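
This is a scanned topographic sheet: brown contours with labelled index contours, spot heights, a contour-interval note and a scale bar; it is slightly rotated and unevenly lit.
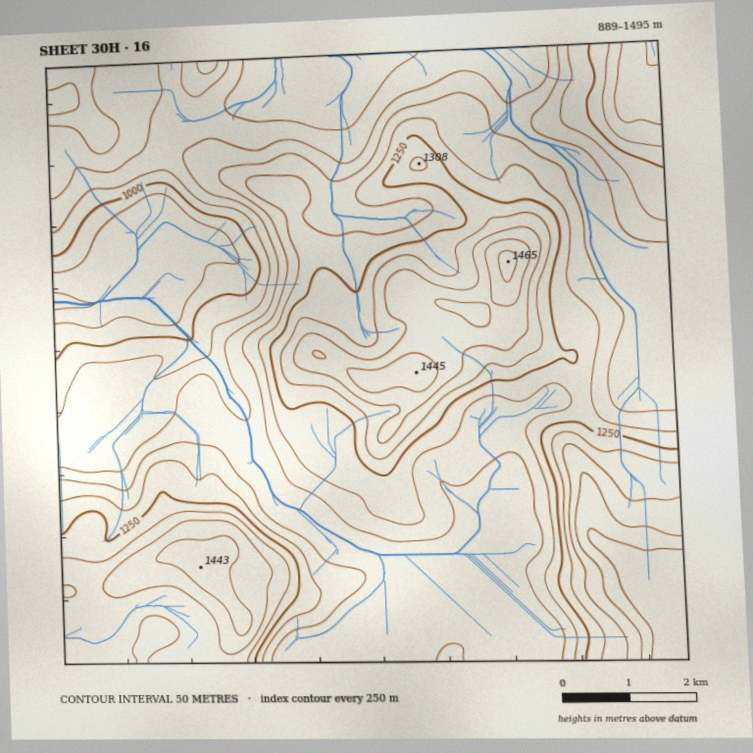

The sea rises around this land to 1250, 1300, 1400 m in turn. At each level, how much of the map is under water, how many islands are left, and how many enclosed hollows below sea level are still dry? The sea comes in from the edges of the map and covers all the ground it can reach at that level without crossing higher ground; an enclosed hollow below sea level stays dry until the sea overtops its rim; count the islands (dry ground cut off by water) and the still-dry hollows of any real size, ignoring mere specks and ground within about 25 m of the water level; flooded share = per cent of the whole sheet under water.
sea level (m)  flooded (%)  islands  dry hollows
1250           69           1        0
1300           77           1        0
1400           95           3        0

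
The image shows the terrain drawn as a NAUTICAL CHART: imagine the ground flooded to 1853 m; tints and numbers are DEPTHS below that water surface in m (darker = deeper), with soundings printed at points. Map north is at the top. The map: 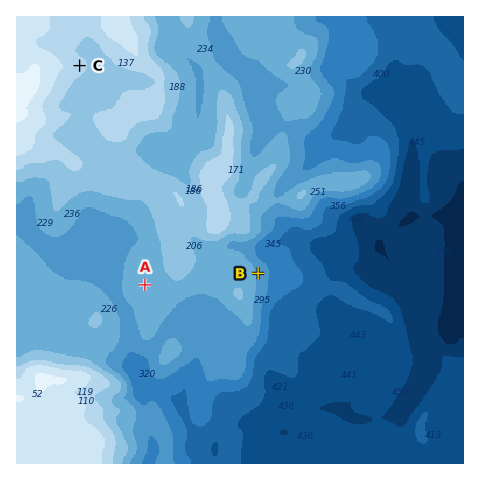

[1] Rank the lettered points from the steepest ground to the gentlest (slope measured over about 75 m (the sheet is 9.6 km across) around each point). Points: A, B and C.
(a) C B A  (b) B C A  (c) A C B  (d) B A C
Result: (b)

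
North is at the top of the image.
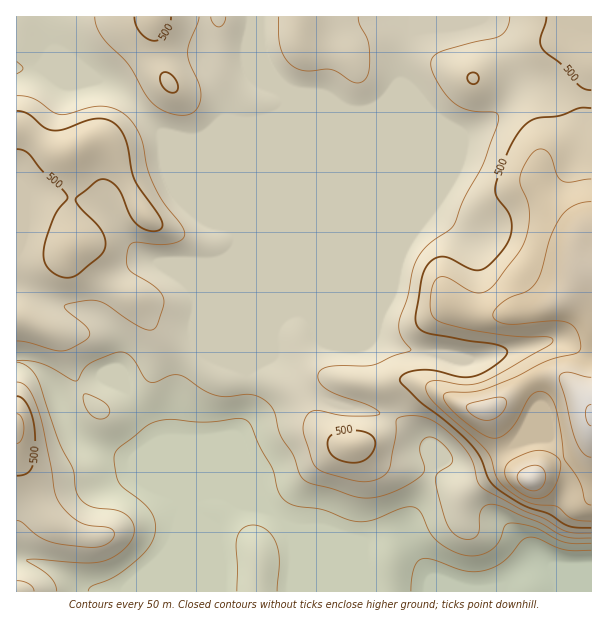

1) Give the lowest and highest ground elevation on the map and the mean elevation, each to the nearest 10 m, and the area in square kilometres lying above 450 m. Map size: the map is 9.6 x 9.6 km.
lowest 260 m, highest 700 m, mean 440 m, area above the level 35.9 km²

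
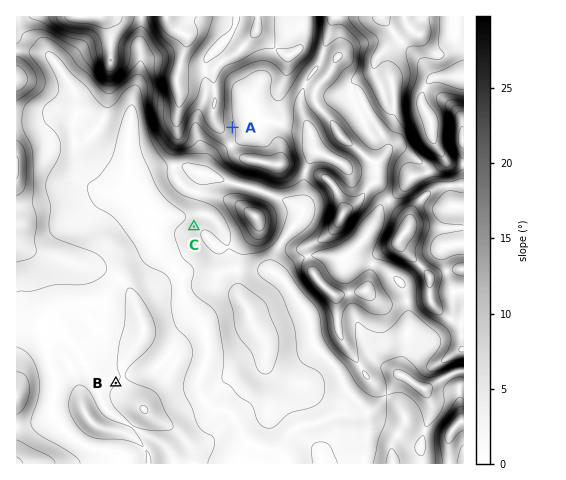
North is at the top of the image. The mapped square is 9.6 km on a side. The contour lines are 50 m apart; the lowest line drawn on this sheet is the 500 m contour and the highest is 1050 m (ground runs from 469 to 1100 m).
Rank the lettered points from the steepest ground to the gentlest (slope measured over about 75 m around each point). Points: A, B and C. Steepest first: A C B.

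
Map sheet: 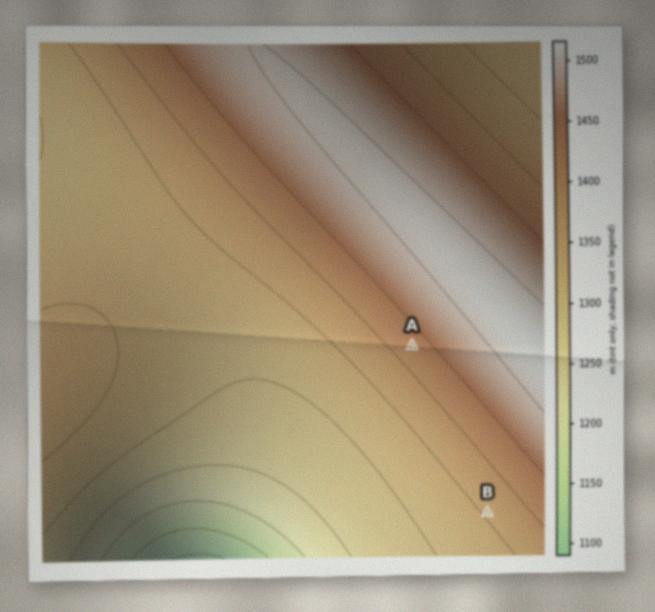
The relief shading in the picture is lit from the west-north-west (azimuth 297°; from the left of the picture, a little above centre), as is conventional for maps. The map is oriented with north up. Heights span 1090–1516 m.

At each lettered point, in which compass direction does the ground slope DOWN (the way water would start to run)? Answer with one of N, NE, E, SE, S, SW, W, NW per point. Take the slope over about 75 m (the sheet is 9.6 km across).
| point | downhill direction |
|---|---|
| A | SW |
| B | SW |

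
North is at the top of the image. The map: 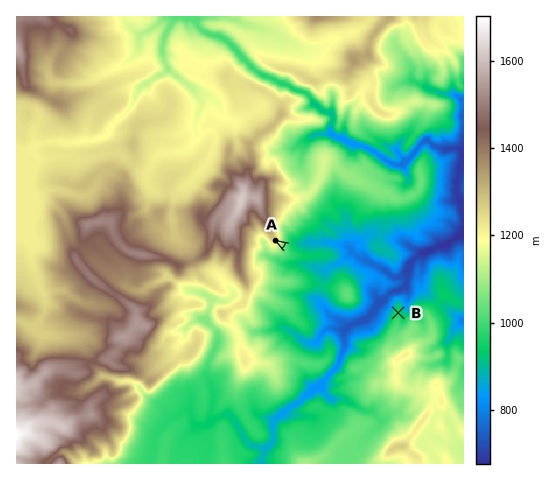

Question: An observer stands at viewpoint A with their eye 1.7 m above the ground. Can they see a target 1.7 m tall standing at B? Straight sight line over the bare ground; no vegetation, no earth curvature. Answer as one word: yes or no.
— yes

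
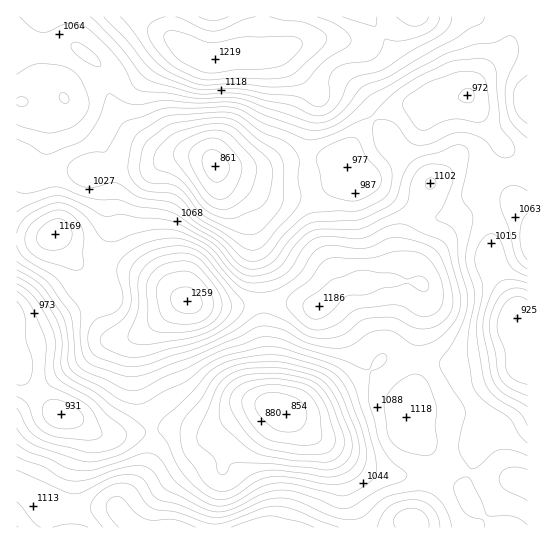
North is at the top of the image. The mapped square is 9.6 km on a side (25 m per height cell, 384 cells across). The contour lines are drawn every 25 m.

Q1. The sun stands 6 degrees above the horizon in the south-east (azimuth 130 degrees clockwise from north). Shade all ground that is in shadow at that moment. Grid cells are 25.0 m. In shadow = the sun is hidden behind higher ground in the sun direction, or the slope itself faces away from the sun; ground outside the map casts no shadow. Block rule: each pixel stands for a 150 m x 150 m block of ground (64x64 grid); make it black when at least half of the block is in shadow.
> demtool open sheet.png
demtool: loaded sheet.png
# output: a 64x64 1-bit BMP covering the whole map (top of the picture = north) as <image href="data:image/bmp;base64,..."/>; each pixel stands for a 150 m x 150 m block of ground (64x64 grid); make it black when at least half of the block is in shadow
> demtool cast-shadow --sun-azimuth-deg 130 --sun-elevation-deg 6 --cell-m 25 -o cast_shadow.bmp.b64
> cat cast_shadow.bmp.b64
<image width="64" height="64" href="data:image/bmp;base64,Qk0+AgAAAAAAAD4AAAAoAAAAQAAAAEAAAAABAAEAAAAAAAACAAATCwAAEwsAAAIAAAAAAAAA////AAAAAAAAACD8AAAAAAAAAP4ABgAAAAAB/wAPgAAAAAP/gD/AAADwA//Af8AAAPgD/8H/AAAB/AP/8/gAAAP+Af//8AAAA/4A///wAAAD/wAH//gAAAf+AAG/+AAAB/wAAD/4AAAPgAAAf/AAAAAAAAB/4AAAAAAAAAfAAAAAAAAAA4AAAAAAAAAAAAAAAAAAAAAAAAAAAAAAAAAAAAAAAAAAAAAAHAAAAAAAAAAfAAAAAAAAAB+AAAAAAAAAP4AAAAAAAAA/wAAAAAAAAD+MAAAAAAAAPw8AAAAAAAA4HwAAAAAAAAAfAAAAAAAAAA+AAGAAAAAAD8AH8AAAAAAHwAf4AAAAAAfgD/gAAAAAD/gP+AAAAAAP+A/8AAAAAA/4D/wIAAPAD/Af/xwAA/AHwB//PgAD+AAAP/9+AAH4AAA/+P8AAPwAAH/g/wAA+AAAf8D/gADwAAD/AH+AAAAAAPwAH8AAAAAA8AAH4AAAAABgAADwAAAAAAAAAHAAAAAAAAAAGAAAAAAAAAAMAAAAAAAAAAAAAAAAAAAAAAAAAAAAAAAAAAAAAAAAAAAcAAAAAAAAABwAAAAAAAAAHgAAAAAAAAA+AAAAAAAAABwAAAAAAAAAAAAAAAAAAAAAAAAAAAAAAAAAAAAAAAAAAAAAAAAAAAAAAAAAYAAAAAAAAABwAAAAAA=="/>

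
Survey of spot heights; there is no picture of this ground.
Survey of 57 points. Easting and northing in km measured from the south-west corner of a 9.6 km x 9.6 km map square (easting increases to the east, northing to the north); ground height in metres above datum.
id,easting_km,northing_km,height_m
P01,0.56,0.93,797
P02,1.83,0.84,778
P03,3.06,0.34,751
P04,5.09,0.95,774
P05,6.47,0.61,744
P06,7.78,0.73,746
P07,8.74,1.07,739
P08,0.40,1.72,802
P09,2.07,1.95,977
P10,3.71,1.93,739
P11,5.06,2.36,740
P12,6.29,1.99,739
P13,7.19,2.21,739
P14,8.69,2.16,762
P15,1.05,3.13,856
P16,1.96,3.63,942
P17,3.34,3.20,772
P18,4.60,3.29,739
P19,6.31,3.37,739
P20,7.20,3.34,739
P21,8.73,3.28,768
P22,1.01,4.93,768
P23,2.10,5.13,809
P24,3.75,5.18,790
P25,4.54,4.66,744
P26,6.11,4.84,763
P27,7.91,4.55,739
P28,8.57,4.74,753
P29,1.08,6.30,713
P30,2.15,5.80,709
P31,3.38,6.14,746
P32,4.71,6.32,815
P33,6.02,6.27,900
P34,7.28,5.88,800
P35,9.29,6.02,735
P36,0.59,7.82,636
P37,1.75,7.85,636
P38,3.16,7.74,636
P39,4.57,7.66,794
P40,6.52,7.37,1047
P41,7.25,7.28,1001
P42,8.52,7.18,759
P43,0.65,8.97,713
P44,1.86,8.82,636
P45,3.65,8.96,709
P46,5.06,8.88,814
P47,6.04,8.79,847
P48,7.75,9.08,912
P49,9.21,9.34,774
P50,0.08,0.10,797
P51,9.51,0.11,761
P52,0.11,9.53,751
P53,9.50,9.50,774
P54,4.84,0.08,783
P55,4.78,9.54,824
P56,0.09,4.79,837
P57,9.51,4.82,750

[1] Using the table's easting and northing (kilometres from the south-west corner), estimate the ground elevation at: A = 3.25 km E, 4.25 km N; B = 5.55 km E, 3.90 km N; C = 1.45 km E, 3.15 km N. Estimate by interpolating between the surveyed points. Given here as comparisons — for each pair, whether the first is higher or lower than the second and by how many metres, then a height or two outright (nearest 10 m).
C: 200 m higher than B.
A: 140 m lower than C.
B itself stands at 740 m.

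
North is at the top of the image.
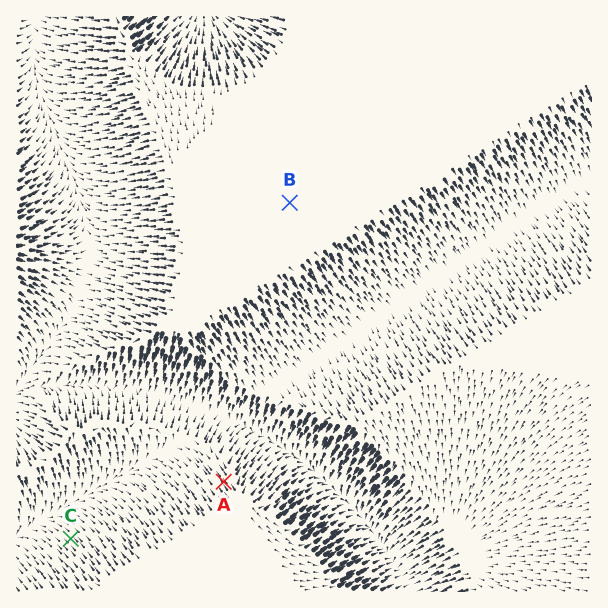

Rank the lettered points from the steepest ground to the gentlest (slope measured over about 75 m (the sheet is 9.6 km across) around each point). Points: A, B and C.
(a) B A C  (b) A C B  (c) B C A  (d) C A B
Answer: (b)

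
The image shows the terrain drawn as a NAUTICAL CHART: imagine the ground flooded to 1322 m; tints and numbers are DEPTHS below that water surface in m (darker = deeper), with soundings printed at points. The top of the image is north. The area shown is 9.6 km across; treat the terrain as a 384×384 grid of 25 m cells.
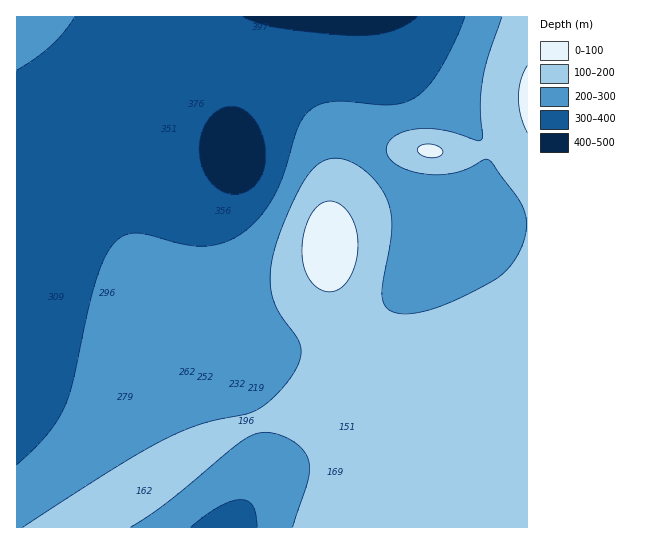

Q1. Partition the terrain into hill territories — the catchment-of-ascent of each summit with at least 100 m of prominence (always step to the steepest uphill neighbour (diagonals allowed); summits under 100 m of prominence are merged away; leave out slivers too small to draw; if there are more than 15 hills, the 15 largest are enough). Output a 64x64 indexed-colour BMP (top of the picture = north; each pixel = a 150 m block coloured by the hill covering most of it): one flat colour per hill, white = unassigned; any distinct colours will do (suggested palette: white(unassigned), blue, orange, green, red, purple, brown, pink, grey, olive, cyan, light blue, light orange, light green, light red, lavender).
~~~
<image width="64" height="64" href="data:image/bmp;base64,Qk12CAAAAAAAAHYAAAAoAAAAQAAAAEAAAAABAAQAAAAAAAAIAAATCwAAEwsAABAAAAAAAAAA////ALR3HwAOf/8ALKAsACgn1gC9Z5QAS1aMAMJ34wB/f38AIr28AM++FwDox64AeLv/AIrfmACWmP8A1bDFABEREREREREREREREREREREREREREREREREREREREREREREREREREREREREREREREREREREREREREREREREREREREREREREREREREREREREREREREREREREREREREREREREREREREREREREREREREREREREREREREREREREREREREREREREREREREREREREREREREREREREREREREREREREREREREREREREREREREREREREREREREREREREREREREREREREREREREREREREREREREREREREREREREREREREREREREREREREREREREREREREREREREREREREREREREREREREREREREREREREREREREREREREREREREREREREREREREREREREREREREREREREREREREREREREREREREREREREREREREREREREREREREREREREREREREREREREREREREREREREREREREREREREREREREREREREREREREREREREREREREREREREREREREREREREREREREREREREREREREREREREREREREREREREREREREREREREREREREREREREREREREREREREREREREREREREREREREREREREREREREREREREREREREREREREREREREREREREREREREREREREREREREREREREREREREREREREREREREREREREREREREREREREREREREREREREREREREREREREREREREREREREREREREREREREREREREREREREREREREREREREREREREREREREREREREREREREREREREREREREREREREREREREREREREREREREREREREREREREREREREREREREREREREREREREREREREREREREREREREREREREREREREREREREREREREREREREREREREREREREREREREREREREREREREREREREREREREREREREREREREREREREREREREREREREREREREREREREREREREREREREREREREREREREREREREREREREREREREREREREREREREREREREREREREREREREREREREREREREREREREREREREREREREREREREREREREREREREREREREREREREREREREREREREREREREREREREREREREREREREREREREREREREREREREREREREREREREREREREREREREREREREREREREREREREREREREREREREREREREREREREREREREREREREREREREREREREREREREREREREREREREREREREREREREREREREREREREREREREREREREREREREREREREREREREREREREREREREREREREREREREREREREREREREREREREREREREREREREREREREREREREREREREREREREREREREREREREREREREREREREREREREREREREREREREREREREREREREREREREREREREREREREREREREREREREREREREREREREREREREREREREREREREREREiEREREREREREREREREREREREREREREREREREREREREyIiERERERERERERERERERERERERERERERERERERERETIiIiIhERERERERERERERERERERERERERERERERERETMiIiIiERERERERERERERERERERERERERERERERERERMyIiIiIRERERERERERERERERERERERERERERERERERMzMiIiIhERERERERERERERERERERERERERERERERETMzMyIiIiERERERERERERERERERERERERERERERERMzMzMzMiIiIRERERERERERERERERERERERERERERERMzMzMzMyIiIhERERERERERERERERERERERERERERETMzMzMzMzMiIiERERERERERERERERERERERERERERERMzMzMzMzMyIiIRERERERERERERERERERERERERERERMzMzMzMzMyIiIhEREREREREREREREREREREREREREREzMzMzMzMzIiIiERERERERERERERERERERERERERERETMzMzMzMzIiIiIRERERERERERERERERERERERERERERMzMzMzMzIiIiIhEREREREREREREREREREREREREREREzMzMzMyIiIiIiERERERERERERERERERERERERERERETMzMzMyIiIiIiIREREREREREREREREREREREREREREREzMzMiIiIiIiIhERERERERERERERERERERERERERERETMzMiIiIiIiIiERERERERERERERERERERERERERERERMzMyIiIiIiIiIREREREREREREREREREREREREREREREzMyIiIiIiIiIhEREREREREREREREREREREREREREREzMzIiIiIiIiIiERERERERERERERERERERERERERERETMzIiIiIiIiIiIRERERERERERERERERERERERERERERMzMiIiIiIiIiIhEREREREREREREREREREREREREREREzMiIiIiIiIiIiERERERERERERERERERERERERERERETMyIiIiIiIiIiIRERERERERERERERERERERERERERERMzIiIiIiIiIiIhEREREREREREREREREREREREREREREzIiIiIiIiIiIi"/>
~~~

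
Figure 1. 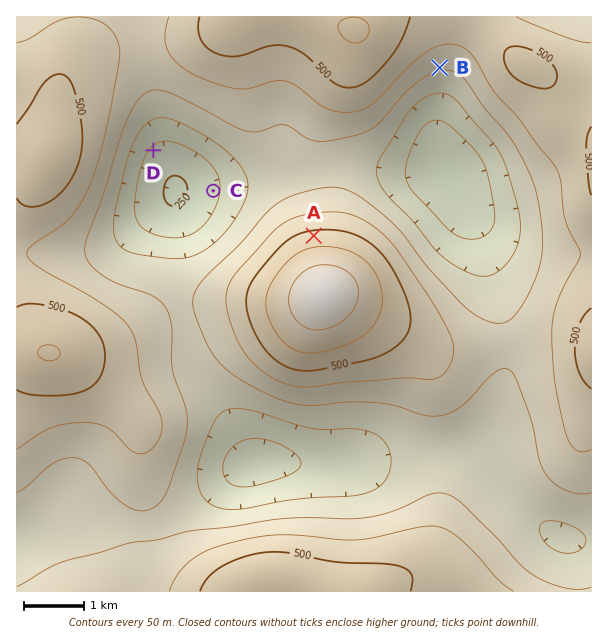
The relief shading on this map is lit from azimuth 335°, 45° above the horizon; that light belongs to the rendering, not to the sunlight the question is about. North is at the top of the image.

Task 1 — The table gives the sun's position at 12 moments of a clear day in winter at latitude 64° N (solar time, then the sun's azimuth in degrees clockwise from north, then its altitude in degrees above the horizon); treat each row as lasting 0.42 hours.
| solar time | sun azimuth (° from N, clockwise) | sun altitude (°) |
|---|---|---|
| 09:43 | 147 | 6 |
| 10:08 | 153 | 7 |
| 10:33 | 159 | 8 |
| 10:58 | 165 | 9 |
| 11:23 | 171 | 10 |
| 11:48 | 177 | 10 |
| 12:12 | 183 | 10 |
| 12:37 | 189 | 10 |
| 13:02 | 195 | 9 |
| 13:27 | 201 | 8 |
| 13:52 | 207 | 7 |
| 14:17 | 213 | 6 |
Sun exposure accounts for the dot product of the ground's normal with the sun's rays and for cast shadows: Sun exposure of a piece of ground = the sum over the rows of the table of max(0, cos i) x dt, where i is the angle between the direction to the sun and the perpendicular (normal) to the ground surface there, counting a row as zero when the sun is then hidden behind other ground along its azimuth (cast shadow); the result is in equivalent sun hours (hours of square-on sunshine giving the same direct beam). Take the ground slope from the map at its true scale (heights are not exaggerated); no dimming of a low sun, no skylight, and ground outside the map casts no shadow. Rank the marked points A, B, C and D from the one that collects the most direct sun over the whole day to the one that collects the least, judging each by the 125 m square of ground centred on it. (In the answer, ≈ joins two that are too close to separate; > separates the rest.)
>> B ≈ D > C > A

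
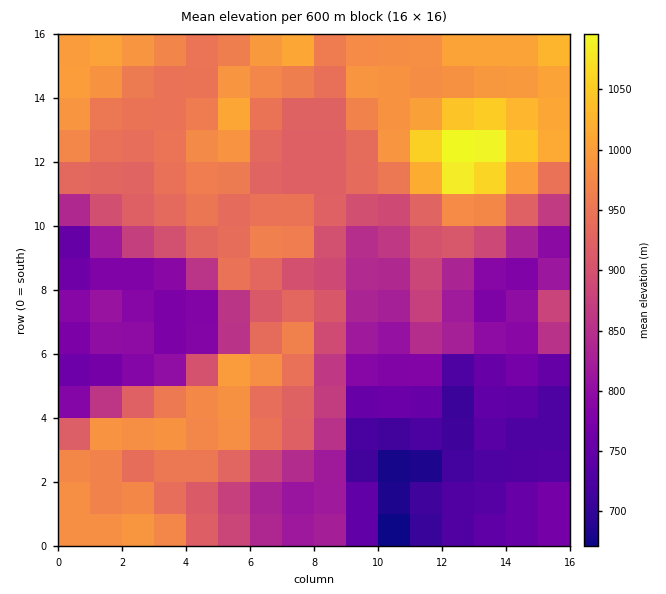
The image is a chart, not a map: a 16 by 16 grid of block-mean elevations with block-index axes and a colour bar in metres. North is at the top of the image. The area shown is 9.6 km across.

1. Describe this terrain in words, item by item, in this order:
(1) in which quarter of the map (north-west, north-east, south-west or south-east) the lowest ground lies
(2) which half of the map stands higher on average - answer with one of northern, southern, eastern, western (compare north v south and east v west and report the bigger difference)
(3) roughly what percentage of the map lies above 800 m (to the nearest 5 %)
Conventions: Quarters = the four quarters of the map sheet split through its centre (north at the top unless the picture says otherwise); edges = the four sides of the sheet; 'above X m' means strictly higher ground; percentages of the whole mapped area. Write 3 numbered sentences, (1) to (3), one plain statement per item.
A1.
(1) The lowest ground is in the south-east quarter.
(2) On average the northern half of the map is the higher ground.
(3) Ground above 800 m makes up about 75 % of the sheet.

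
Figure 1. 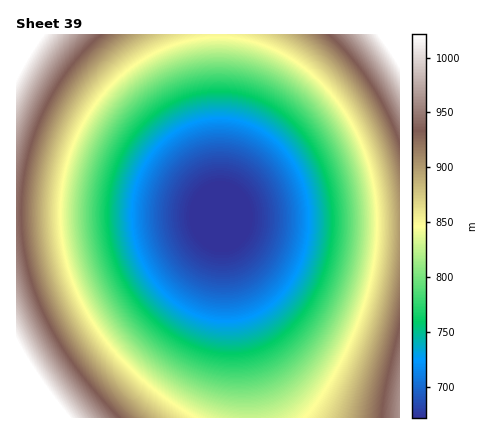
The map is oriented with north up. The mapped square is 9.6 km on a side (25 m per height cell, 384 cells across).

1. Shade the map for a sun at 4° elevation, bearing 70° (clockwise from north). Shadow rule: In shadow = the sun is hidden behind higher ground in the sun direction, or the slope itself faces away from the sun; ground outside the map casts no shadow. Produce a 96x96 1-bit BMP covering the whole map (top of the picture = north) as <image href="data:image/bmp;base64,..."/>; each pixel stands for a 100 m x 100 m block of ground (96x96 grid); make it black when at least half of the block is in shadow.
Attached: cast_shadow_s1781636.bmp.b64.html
<image width="96" height="96" href="data:image/bmp;base64,Qk2+BAAAAAAAAD4AAAAoAAAAYAAAAGAAAAABAAEAAAAAAIAEAAATCwAAEwsAAAIAAAAAAAAA////AAAAAAAAAAAAAAAAAAAAAAAAAAAAAAAAAAAAAAAAAAAAAAAAAAAAAAAAAAAAAAAAAAAAAAAAAAAAAAAAAAAAAAAAAAAAAAAAAAAAAAAAAAAAAAAAAAAAAAAAAAAAAAAAAAAAAAAAAAAAAAAAAAAAAAEAAAAAAAAAAAAAAAEAAAAAAAAAAAAAAAMAAAAAAAAAAAAAAAMAAAAAAAAAAAAAAAcAAAAAAAAAAAAAAA8AAAAAAAAAAAAAAA8AAAAAAAAAAAAAAB8AAAAAAAAAAAAAAD8AAAAAAAAAAAAAAD8AAAAAAAAAAAAAAH8AAAAAAAAAAAAAAH8AAAAAAAAAAAAAAP8AAAAAAAAAAAAAAf8AAAAAAAAAAAAAAf8AAAAAAAAAAAAAA/8AAAAAAAAAAAAAB/8AAAAAAAAAAAAAB/8AAAAAAAAAAAAAD/8AAAAAAAAAAAAAH/8AAAAAAAAAAAAAP/8AAAAAAAAAAAAAP/8AAAAAAAAAAAAAf/8AAAAAAAAAAAAA//8AAAAAAAAAAAAB//8AAAAAAAAAAAAB//8AAAAAAAAAAAAD//8AAAAAAAAAAAAH//8AAAAAAAAAAAAP//8AAAAAAAAAAAAP//8AAAAAAAAAAAAf//8AAAAAAAAAAAA///8AAAAAAAAAAAA///8AAAAAAAAAAAB///8AAAAAAAAAAAD///8AAAAAAAAAAAH///8AAAAAAAAAAAP///8AAAAAAAAAAAP///8AAAAAAAAAAAf///8AAAAAAAAAAA////8AAAAAAAAAAA////8AAAAAAAAAAB////8AAAAAAAAAAD////8AAAAAAAAAAD////8AAAAAAAAAAH////8AAAAAAAAAAP////8AAAAAAAAAAP////8AAAAAAAAAAf////8AAAAAAAAAA/////8AAAAAAAAAA/////8AAAAAAAAAB/////8AAAAAAAAAB/////8AAAAAAAAAD/////8AAAAAAAAAD/////8AAAAAAAAAH/////8AAAAAAAAAH/////8AAAAAAAAAP/////8AAAAAAAAAP/////8AAAAAAAAAP/////8AAAAAAAAAf/////8AAAAAAAAAf/////8AAAAAAAAA//////8AAAAAAAAA//////8AAAAAAAAA//////8AAAAAAAAB//////8AAAAAAAAB//////8AAAAAAAAB//////8AAAAAAAAB//////8AAAAAAAAD//////8AAAAAAAAD//////8AAAAAAAAD//////8AAAAAAAAD//////8AAAAAAAAD//////8AAAAAAAAB//////8AAAAAAAAA//////8AAAAAAAAAf/////8AAAAAAAAAH/////8AAAAAAAAAD/////8AAAAAAAAAB/////8AAAAAAAAAA/////8AAAAAAAAAAP////8AAAAAAAAAAH////8AAAAAAAAAAD////8AAAAAAAAAAA////8AAAAAAAAAAAf///8AAAAAAAAAAAP///8AAAAAAAAAAAD///8AAAAAAAAAAAB///8="/>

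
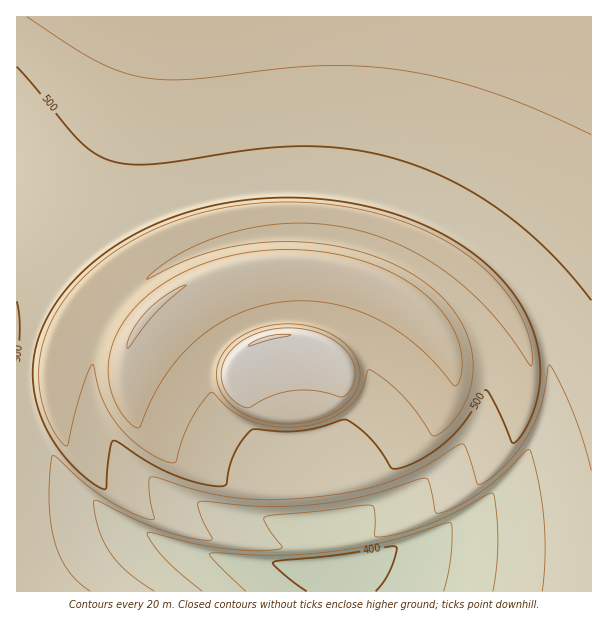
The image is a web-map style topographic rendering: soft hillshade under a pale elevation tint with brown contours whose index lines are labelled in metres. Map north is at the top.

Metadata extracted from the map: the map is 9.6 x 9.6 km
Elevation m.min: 390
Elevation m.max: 580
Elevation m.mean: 505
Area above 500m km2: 54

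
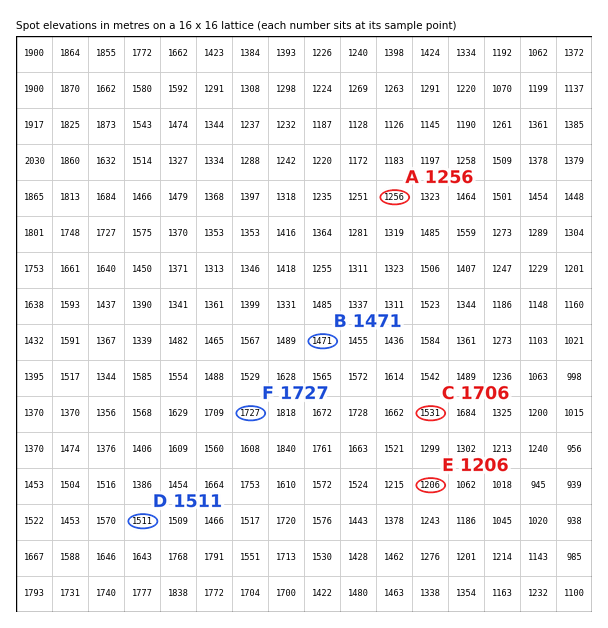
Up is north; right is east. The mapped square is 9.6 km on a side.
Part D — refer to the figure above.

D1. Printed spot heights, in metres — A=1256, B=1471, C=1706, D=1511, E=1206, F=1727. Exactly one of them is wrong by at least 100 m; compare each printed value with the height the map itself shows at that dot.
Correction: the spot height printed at C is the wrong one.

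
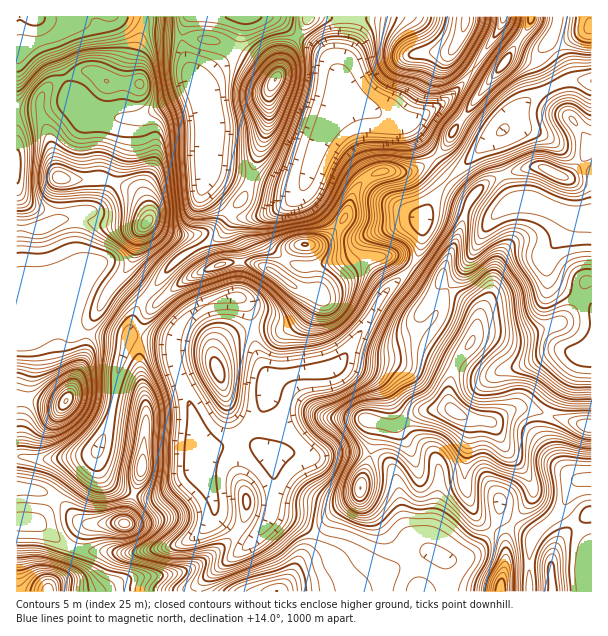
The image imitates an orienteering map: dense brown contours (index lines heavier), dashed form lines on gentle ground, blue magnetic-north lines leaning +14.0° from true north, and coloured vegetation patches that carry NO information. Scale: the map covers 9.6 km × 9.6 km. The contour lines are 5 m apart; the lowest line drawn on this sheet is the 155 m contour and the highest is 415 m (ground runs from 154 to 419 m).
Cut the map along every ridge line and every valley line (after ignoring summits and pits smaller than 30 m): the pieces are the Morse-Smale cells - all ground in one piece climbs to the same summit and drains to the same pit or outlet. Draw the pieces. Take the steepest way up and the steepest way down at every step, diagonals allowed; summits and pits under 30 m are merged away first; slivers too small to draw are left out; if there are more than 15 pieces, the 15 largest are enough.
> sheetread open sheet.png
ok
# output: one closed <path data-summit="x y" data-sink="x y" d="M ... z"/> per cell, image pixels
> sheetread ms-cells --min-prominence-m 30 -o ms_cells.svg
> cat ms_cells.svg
<path data-summit="455 411" data-sink="344 99" d="M530 200l-17 2-10 6-9 9-9 0-19-7-6 23-18 42 0 7 13 12 15 8 8 10 0 11-4 15-14 18-9 21-3 22 4 11-29 0-27 16-22-5-1 25-11 31-2 17-24 22-4 6-2 18 20 7 31 23 4 5-1 17 63 0 1-13-3-19 8 0 18-6 13-12 10-15 5-11 1-8 6 10 27 18 26-23 13-27 6-5 14-2 0-173-34-18-10-10-1-5-1-16 18-24 7-17z"/><path data-summit="147 222" data-sink="344 99" d="M144 16l-75 0-2 11-8 7-43 16 1 284 13-3 27-24 18 25 53 6 11-33 24-30 19-19 37-20 11-15 8-3-10-6-13 17-11 5-34 0-22-13 2-5-5-15-10-11-38-13 0-58 9-30 0-8 33 2-3-6-2-21 10-29z"/><path data-summit="455 411" data-sink="503 131" d="M441 202l-9 2-8 12-3 30-7 18-30 30-40 63-12 11-41 5-21 5-4 3 0 15-7 27-1 17 14 25 0 48 22 7 32 20 4-1 1-12 5-11 24-22 2-17 11-31 0-24 23 4 27-16 28-2-3-9 3-22 9-21 14-18 4-15 0-11-8-10-15-8-13-12 2-13 16-36 6-23z"/><path data-summit="305 245" data-sink="503 131" d="M435 158l-27 14-24-2-18 8-10 10-7 21-12 19-16 14-15 3 2 1 2 6 5 42-22-8-17-14-15-7-12-3-21 0-30 10-24 16-26 24-4 8-5 16 34 6 8-19 14-13 21-9 24-3 7 7 9 45 13 29 22-6 24-1 20-5 9-10 40-63 25-24 11-18 4-36 10-19 18-21z"/><path data-summit="48 591" data-sink="503 131" d="M146 337l-7 1 0 25 6 32 1 27-4 48-8 24 10 4 12 0 15-8 27-20 13 24 3 9 0 13-14 18-15 8-14 5-37 6-47-1-13-4-8 24-17 15-1 5 150 0 2-8 10-10 46-35 15-23 3-13 0-30-4-14-13-13-6-2-15 0-26 4-10 3-3 5 1-16-4-21-19-53-1-24z"/><path data-summit="147 222" data-sink="246 17" d="M188 16l-43 1-11 39 0 12 5 15-16 1-16-4-10 39 0 58 38 13 10 11 5 15-2 5 14 9 15 5 18 0 14-3 6-3 13-14 0-3-23-24 6-62-5-19-12-23-12-37 0-15z"/><path data-summit="305 245" data-sink="344 99" d="M348 98l-3 0-5 6-15 25-12 29-5 18-7 15-13 13-16 8-15 5-18 0-8 3-12 16-37 20-19 19-24 30-9 22-1 9 9 1 2-2 0-6 8-17 32-29 18-11 30-10 21 0 12 3 15 7 23 17 15 2-4-39-2-6-2-1 15-3 16-14 12-19 7-21 10-10 12-6 30 0 12-4 14-10-26-34-22-4-17-12z"/><path data-summit="66 401" data-sink="344 99" d="M57 307l-27 24-14 4 1 122 48 1 28-4 5-5 14-36 6-42 6-15 3-17-52-7z"/><path data-summit="465 21" data-sink="344 99" d="M503 16l-152 0-2 4-1 21-8 24 0 18 4 15 25 10 24 14 17 0 12-6 27-18 17-18 34-53z"/><path data-summit="218 371" data-sink="503 131" d="M240 298l-24 3-21 9-14 13-7 15 1 28 12 29 9 31 1 30 3-5 4-1 32-6 15 0 11 6-4-10 0-8 8-36 2-19-12-27-9-45z"/><path data-summit="275 80" data-sink="246 17" d="M272 16l-29 0-3 19-6 15-36 37 8 20 5 19-2 43 39 11 4-3 16-52 2-35 26-52 0-3-14-13z"/><path data-summit="48 591" data-sink="503 131" d="M591 80l-25 0-38 20-17 17-5 9-26 22-35 35-13 20 9-1 24 8 7-13 14-15 20-8 21-6 10-2 24 10 8 0 8-8 11-16 4-3z"/><path data-summit="275 80" data-sink="344 99" d="M297 36l-27 54-2 35-18 54 11 5 26 6 10 0 9-7 16-48 22-37-7-26-9-15z"/><path data-summit="48 591" data-sink="344 99" d="M591 150l-22 26-8 0-24-10-39 10-12 6-14 15-6 12 19 8 9 0 9-9 10-6 17-2 40 16-6 17-18 24 1 16 1 5 10 10 33 18z"/><path data-summit="125 524" data-sink="344 99" d="M96 451l-7 5-24 2-48-1-1 64 20 2 21 17 17 8 5-14 7-8 15-3 24 0 8-29-17-7-13-11-6-14z"/>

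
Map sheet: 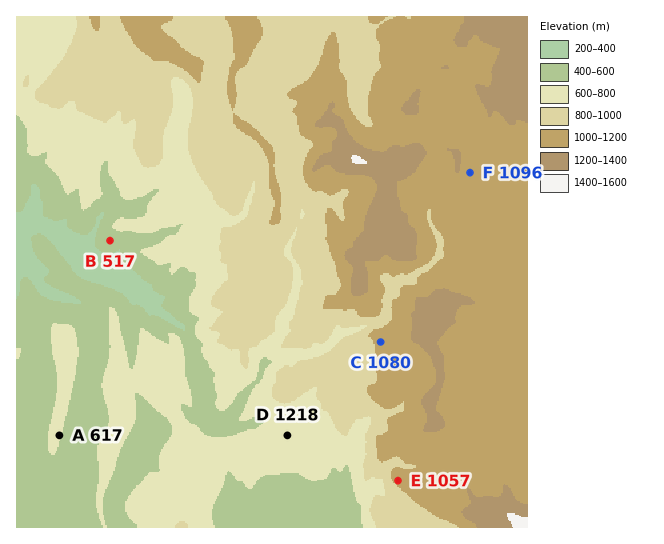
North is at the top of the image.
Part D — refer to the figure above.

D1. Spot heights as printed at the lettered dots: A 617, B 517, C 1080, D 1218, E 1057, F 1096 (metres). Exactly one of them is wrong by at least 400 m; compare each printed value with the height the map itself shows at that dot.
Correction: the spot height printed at D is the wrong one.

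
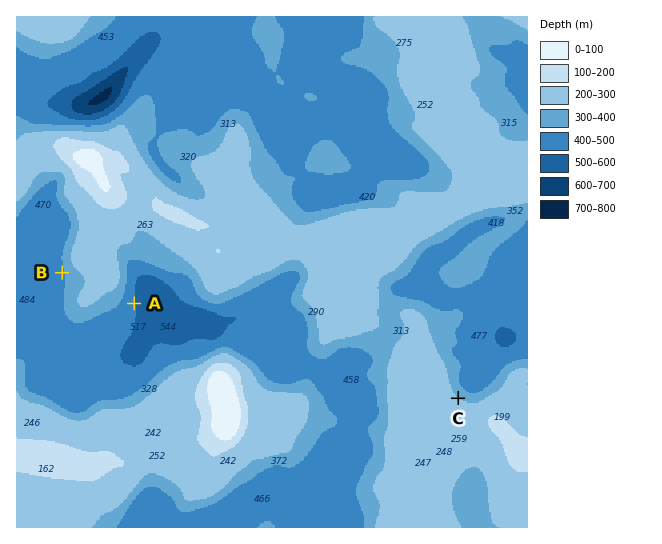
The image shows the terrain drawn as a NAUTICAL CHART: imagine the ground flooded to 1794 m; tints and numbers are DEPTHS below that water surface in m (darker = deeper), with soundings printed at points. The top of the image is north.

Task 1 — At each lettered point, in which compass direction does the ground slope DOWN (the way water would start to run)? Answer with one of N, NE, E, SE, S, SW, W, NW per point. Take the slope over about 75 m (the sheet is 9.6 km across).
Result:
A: E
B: W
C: NE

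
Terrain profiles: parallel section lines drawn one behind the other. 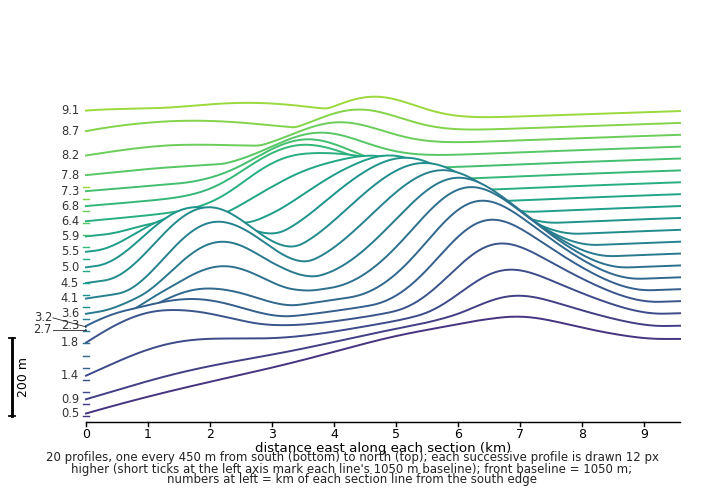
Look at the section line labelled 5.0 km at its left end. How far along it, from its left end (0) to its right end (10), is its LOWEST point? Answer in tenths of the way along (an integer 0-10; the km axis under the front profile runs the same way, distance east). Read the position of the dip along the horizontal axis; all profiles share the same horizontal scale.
0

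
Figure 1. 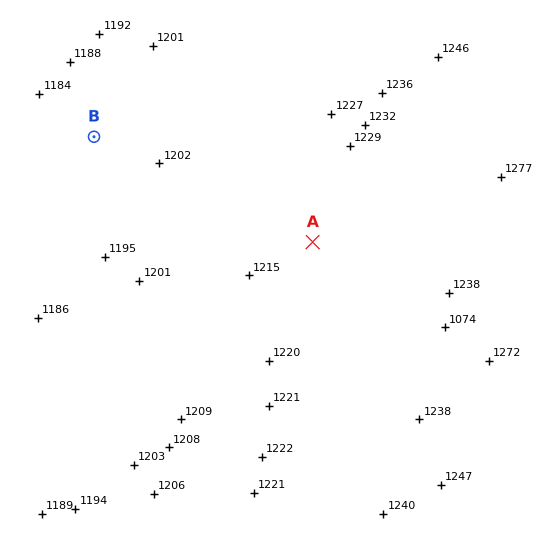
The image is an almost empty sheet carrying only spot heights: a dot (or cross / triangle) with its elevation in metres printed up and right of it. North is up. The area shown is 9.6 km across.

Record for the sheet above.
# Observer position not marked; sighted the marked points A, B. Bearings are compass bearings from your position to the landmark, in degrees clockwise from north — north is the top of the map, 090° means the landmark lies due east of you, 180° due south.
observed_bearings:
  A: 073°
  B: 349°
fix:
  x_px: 126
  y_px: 299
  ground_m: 1200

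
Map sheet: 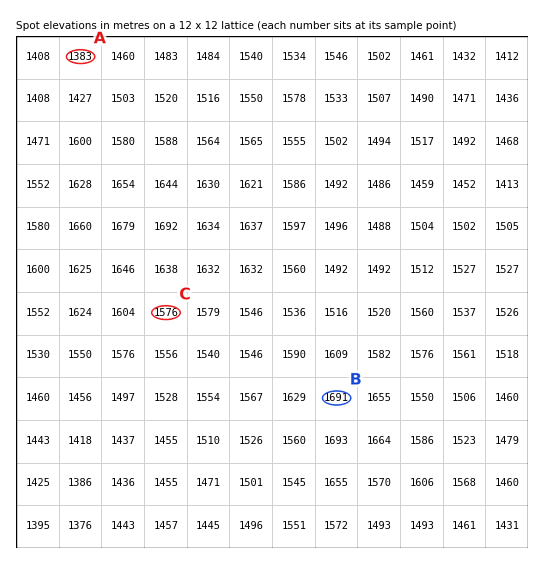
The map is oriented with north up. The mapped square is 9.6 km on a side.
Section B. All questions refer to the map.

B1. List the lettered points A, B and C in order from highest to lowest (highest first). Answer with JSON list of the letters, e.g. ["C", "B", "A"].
["B", "C", "A"]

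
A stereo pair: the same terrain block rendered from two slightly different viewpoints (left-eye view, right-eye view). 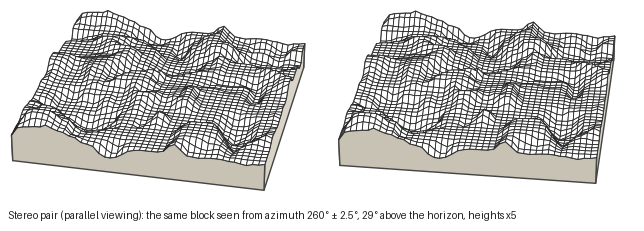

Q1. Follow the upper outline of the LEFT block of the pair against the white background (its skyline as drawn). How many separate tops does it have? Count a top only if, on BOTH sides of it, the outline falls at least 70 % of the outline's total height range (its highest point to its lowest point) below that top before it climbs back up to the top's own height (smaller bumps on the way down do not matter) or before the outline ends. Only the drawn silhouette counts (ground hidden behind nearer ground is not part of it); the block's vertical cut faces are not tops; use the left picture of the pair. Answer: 0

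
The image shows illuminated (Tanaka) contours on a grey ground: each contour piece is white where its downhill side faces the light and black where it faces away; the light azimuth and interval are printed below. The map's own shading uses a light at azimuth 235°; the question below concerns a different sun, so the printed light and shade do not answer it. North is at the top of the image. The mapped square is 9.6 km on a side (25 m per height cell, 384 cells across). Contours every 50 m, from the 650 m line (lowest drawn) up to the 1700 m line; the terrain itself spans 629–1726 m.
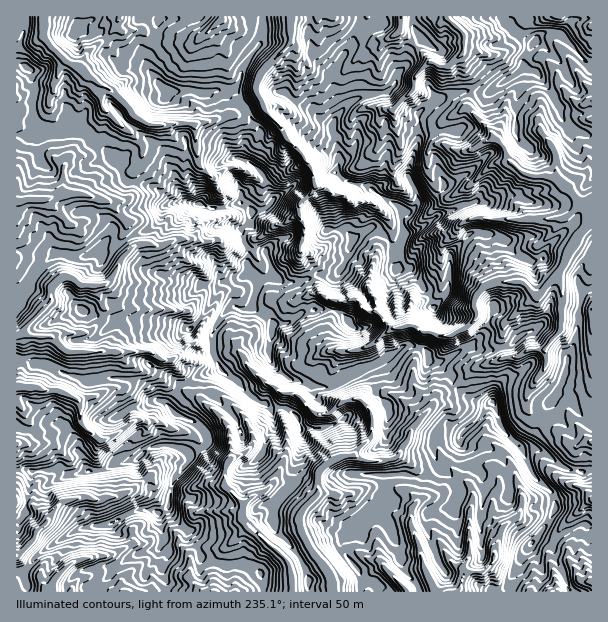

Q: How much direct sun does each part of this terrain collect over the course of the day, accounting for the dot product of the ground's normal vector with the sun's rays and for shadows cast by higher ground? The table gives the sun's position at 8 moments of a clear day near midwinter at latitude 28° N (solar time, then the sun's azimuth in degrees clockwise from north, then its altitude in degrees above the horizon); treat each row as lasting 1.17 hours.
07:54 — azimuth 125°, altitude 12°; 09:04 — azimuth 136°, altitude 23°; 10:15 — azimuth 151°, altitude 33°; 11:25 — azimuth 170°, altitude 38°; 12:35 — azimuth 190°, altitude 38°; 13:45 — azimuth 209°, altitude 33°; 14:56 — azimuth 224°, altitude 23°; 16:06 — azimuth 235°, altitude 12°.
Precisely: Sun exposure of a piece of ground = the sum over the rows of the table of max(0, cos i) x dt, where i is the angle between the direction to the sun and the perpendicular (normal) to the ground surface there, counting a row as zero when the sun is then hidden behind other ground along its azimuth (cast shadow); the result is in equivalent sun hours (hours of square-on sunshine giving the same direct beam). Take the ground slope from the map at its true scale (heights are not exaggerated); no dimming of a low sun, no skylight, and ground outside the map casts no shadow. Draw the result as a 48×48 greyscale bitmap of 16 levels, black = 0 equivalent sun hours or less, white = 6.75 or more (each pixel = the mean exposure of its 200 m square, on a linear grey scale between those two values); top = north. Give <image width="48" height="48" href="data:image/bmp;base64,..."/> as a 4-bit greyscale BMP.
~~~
<image width="48" height="48" href="data:image/bmp;base64,Qk32BAAAAAAAAHYAAAAoAAAAMAAAADAAAAABAAQAAAAAAIAEAAATCwAAEwsAABAAAAAAAAAAAAAAABEREQAiIiIAMzMzAERERABVVVUAZmZmAHd3dwCIiIgAmZmZAKqqqgC7u7sAzMzMAN3d3QDu7u4A////ALiouJze7LmO7uy5mKiYq4Oofthke93sQpq4WZnbnbqt7euYeFacpji2jIcxW82qiyzMghNtzMyrl3YjaEjLVqu4p5mmWNyovXO//+2larjZhDQ1p2zJvMyHqdimdrzLzbQm3//7y6rsqlJsdYuryspnrLeYdSir3LgzNYrdnc1Hh1jLhph4m7h5zcmZgyOnaYiFQwAp6tllZ5q5mEVEaqqnq7mZyZicUozYQRAAAXi7mYVIy3MjNpmoVouauXiHhb3f7dyWZGlkVb2EjKnMuIm+26i7mM6TS9673//ut3zcye/sq5e83KvKzazKqcha3jI1JCjP3JfO1VztrscQAAAYqsyau7e4MiEidQFDjtyc2WKbvfyWOLhqu+7drapjM5mYYwATEjE4mKeevc//xLx2mru76TJXqKiqUWpRIie5R4i9mpv/6KyVWVjdsiWKnDZmM2aZi9xiSHvsyBAYlIy4NDOMdUapqXUyEzMlrpNFmc7HQUkgFpeLhoh7Z1eqqCASa5Y0MQabvfgSRs3sqprJypUhWFNph8zf6qunMUWe/5Va24eN/u2s7ZQhSZI4qN3HMiIRZiFFpkXOVVdEfNy67HYwE4c2l1MgAAADMVSKlWnJqoIQAWvLlb3rYwNGhwADi8rLvO1Uiap7qZy6YQGGEQaYfagxZ3ipdnzKmZq3m8qKvczv/CAAAgAnRKyCaMZs78iZmHQXbu62jf7JQjdXzZIGcRJleLpUiHVnd2ZnebyGVJlhE23quoQ4phBFaL2ZYRRYmZrJllequTFWZo7Mh7cxJlM1jHqEElNXiId5i8q+ze7/yL/8dXliEWtmlnnbvex6uWUgVGlnQVisyqzqVHre7dy2Voiv7cqVQiJHQVWGMBZ6yXdWY3q97sunR4eGQ3inIiQxAWVYgmiKzKiEckq82lJ4Zmd0M0Z53Mh3abcSdV65ncenVAjMholJhWdFaHZUW73LeFxxATNENVZ1vFAQAAAzmHQ1qoNbzOz/67rNUTEAEBmqR8p4mazbeHVlISaGdVdlE4QpgwAAFJUVYxSYq6hnic3bvN7tt0MAAlQgWBA3yjA1OIElNEVnnKzbzcqnVVIAAhBRAhfUABFkNUkyISR6uLuniby4ZmIRZ2YhABRFEBEWNCF2Rr7K3NuruqhnZ0M0RCASAVdVhTIWMjEHi8ppzMzd3JZCdSZWYhMyBGV0Z0JFmsxyamWKvXmJqFMVIAITMiNBNVeERFNmh3qamIerlYhXh1FybNzLl2YDRpZYNjJZqkJ+uKuaeJlWZEY3zv7O3bQmmWRHuaYjrMu9ysyoZKp0QjN8qarKq5NalEVTR6tSZIuc682ny7uERGvZmCESInciMjZ1VCd0MAA0jd6bm8h1N6y6lEQ0RGlRE1Z2RVWFAAFEJaaKjCIVvKp4dWZFZmimJIRadERIq2MjRXi4xmNJ3qVWaIhzRnaqdnZVl0E6pVaJqoyLdIlmm7lFWau5RFeHZmVEe8VYQkeay0OHRIh2Z6dqyru8lqmHZmM2d4dlRYzclWIAaQ=="/>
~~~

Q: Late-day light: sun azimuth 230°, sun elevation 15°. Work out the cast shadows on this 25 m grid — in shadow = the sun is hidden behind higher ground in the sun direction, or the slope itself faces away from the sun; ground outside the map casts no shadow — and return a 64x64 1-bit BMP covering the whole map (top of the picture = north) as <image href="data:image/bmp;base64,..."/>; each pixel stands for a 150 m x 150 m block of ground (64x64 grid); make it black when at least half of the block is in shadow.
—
<image width="64" height="64" href="data:image/bmp;base64,Qk0+AgAAAAAAAD4AAAAoAAAAQAAAAEAAAAABAAEAAAAAAAACAAATCwAAEwsAAAIAAAAAAAAA////AAAAAAAgABAMYGYAg2AAcA5h7twXIABwHuPcyBeB4DA+553IPgAAZ3/HHSwsAABh+4AabCBACE/3gDhsEEAAP+eAOGwcIPA/xwAwaA9h+3/DkBBpDwn/f8GUECEPAAB/gAAAIR8AAD8AwABBPwAAHwDH+AB8/sAPgO/wAH99wBuIACAA/wHh+whAICD/A/L3ZIAwAf/Dg8fE5wAD/scAH8X3MIP8jwB/j/9wB/x/gP8f/3AH/vwB/H8AiC/xAAOgeYAQX/EHvmH3gBD/8x/54+f+AA/7//8Dz/8DA/v+AAOP9//cf38AAweA//4/AAAYBYP//x8AADAOB8H3+UDAAB8/wfP9Q+AAn/+T//0z4AAAZwL/+D/gAAADB//xACCIN4YP/6EAILs/hx/+EAATAy/DH/74BgM/P4Af//wPEAB/gB///h4YAB+G3//+HDgAP7/f//848AAn/9//+DPgH3f/f//8AAA/f/z///wAAT9/5////AgAP//P///4HAB8v8////AYAHj/7///8AAEeP/P//9wAB3R/8////AA//n/3/f/4wD/iD+f9//nMPwAPw/w/scz+AB4Q/ggDx/wAHIDOwANP+D/cwG74Bsfgf9/gZ/gPn8B/z+Bn+B8/gH+HwG++H18AP4OAP3wG3gSPg4A9+A3eDAGDkAn4H9wMAIPcG/D/w=="/>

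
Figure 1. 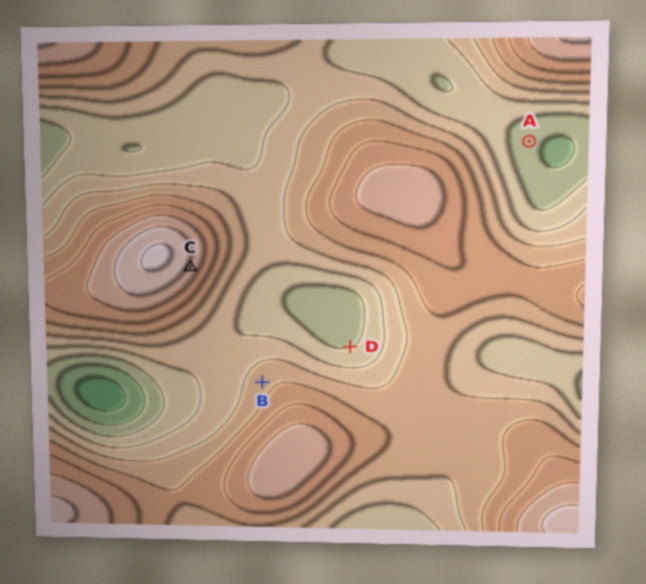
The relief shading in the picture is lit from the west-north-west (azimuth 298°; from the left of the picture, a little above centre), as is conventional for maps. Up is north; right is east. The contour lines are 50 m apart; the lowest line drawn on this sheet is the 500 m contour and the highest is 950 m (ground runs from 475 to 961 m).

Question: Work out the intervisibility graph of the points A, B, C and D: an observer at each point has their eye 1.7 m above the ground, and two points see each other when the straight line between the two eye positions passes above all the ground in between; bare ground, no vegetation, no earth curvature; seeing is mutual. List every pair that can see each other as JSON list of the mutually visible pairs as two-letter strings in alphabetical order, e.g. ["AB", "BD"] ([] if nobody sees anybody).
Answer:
["BC", "CD"]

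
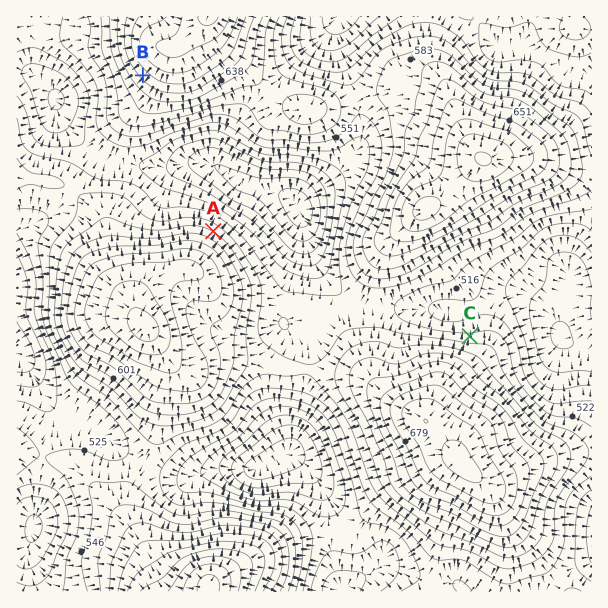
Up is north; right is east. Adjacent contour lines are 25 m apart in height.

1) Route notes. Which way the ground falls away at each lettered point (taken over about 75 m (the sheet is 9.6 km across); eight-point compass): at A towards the NE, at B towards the SW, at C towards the N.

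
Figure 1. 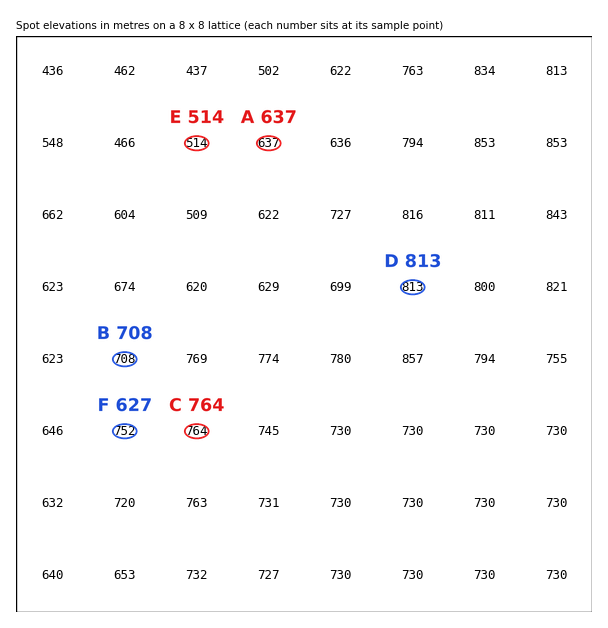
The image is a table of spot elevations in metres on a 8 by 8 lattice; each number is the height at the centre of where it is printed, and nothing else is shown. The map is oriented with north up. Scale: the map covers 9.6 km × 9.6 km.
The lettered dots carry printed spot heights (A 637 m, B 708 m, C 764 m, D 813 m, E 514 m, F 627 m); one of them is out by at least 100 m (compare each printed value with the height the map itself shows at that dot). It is F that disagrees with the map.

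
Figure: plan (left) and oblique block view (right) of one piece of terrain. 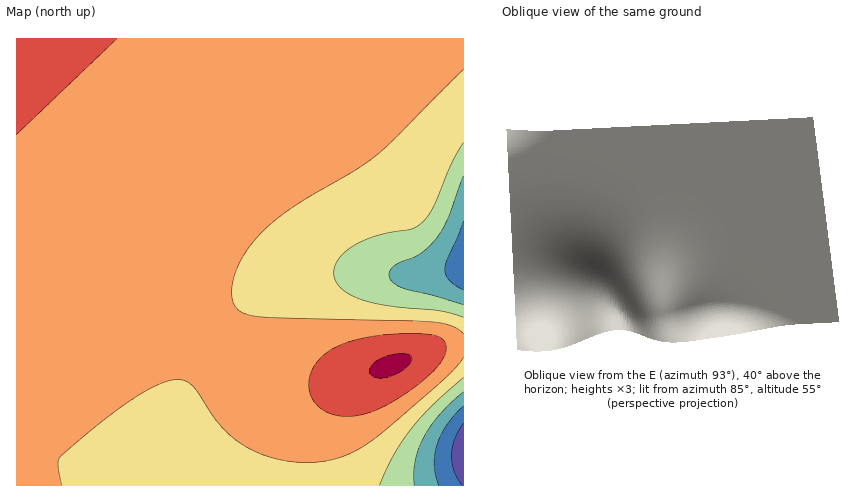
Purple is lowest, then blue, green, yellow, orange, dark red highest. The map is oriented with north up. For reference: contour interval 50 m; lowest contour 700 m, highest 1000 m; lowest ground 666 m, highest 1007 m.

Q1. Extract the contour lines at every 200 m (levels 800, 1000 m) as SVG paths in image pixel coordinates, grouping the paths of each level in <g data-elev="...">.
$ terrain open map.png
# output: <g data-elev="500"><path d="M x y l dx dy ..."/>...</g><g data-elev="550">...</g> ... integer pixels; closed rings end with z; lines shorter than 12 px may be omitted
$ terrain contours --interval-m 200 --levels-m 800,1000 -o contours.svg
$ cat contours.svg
<g data-elev="800"><path d="M414 485l1-23 9-24 16-24 23-22"/><path d="M463 305l-61-17-10-7-3-7 2-4 4-4 24-12 18-16 11-20 15-42"/></g><g data-elev="1000"><path d="M378 378l12-1 13-7 8-8 0-6-6-2-9 0-10 2-9 5-5 4-2 6 2 5z"/></g>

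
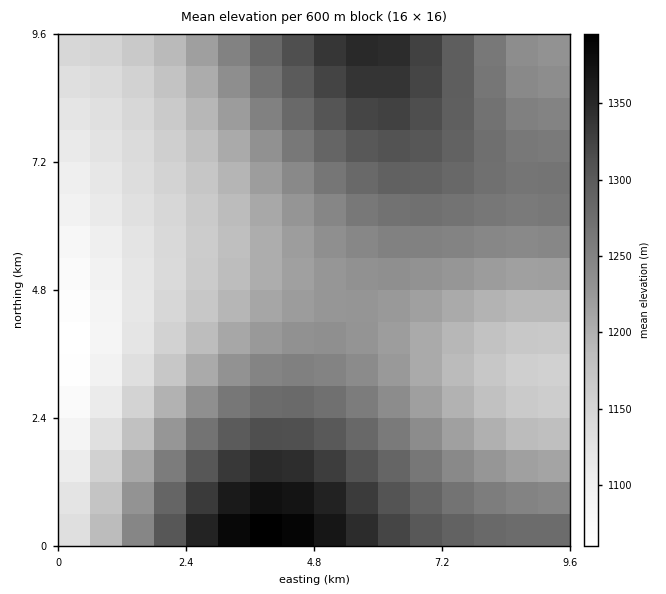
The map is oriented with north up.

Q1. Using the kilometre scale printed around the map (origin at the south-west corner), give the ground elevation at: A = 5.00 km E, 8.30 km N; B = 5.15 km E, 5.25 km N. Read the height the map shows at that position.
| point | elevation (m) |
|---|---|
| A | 1310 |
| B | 1230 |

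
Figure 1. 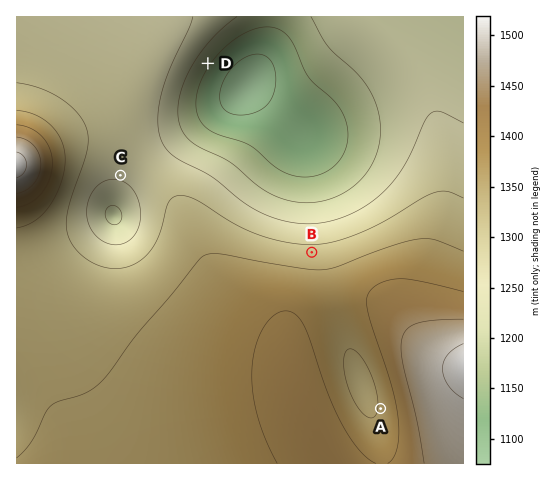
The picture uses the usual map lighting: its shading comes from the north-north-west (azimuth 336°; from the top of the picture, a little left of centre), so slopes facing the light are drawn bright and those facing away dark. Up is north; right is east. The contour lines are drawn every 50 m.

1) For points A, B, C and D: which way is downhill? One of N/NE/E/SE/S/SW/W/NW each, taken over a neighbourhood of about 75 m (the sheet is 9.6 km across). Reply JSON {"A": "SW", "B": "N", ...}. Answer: {"A": "W", "B": "N", "C": "S", "D": "SE"}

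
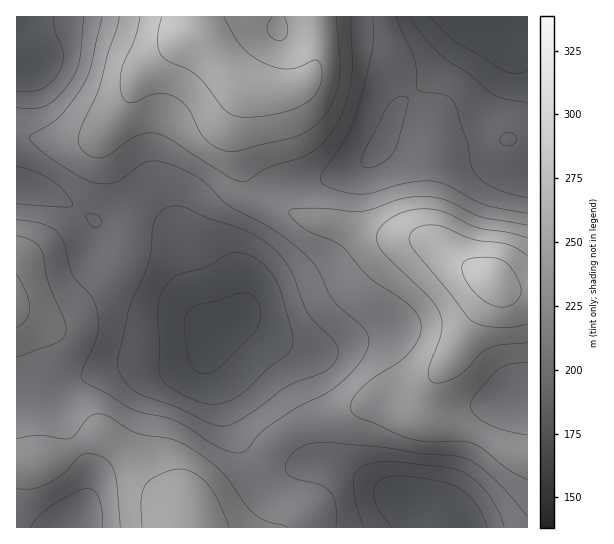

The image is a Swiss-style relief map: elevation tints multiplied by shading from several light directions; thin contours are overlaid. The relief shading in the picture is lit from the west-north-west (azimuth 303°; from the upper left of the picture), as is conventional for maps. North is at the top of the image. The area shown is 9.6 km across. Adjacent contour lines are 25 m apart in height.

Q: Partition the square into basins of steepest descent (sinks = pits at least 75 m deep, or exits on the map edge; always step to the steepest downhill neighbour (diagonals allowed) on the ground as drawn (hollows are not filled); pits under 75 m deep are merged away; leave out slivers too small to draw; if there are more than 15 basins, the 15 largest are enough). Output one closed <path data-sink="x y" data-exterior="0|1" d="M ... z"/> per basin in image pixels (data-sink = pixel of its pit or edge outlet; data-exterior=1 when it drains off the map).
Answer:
<path data-sink="211 335" data-exterior="0" d="M191 16l-175 1 0 446 27-2 12-4 43-22 8 0 25 20 18 26 34 33 4 11 10-16 49-29 14-15 11-19 7-7 20-12 43-12 37-15 20 3 23 6 10-26 24-30 14-27 19-27 5-12 0-5-4-5-16-8-23-17-19-11-22-4-30-1-41-12-32-5-45-23-9-9-7-12-8-32-1-14 7-31 0-13-16-16-15-20-17-15z"/><path data-sink="459 17" data-exterior="1" d="M527 16l-335 1 3 17 17 15 15 20 16 16 0 13-7 31 1 14 8 32 7 12 9 9 45 23 32 5 41 12 30 1 22 4 62 41-1 9-8 15-15 20-20 35-18 22-6 11-4 16 12 9 46 14 20 12 24 11 5-1z"/><path data-sink="410 502" data-exterior="0" d="M385 400l-14 1-22 11-44 12-19 9-15 13-11 19-14 15-49 29-8 10-1 8 340 0-1-71-12-3-42-22-40-12-10-6-4-5z"/>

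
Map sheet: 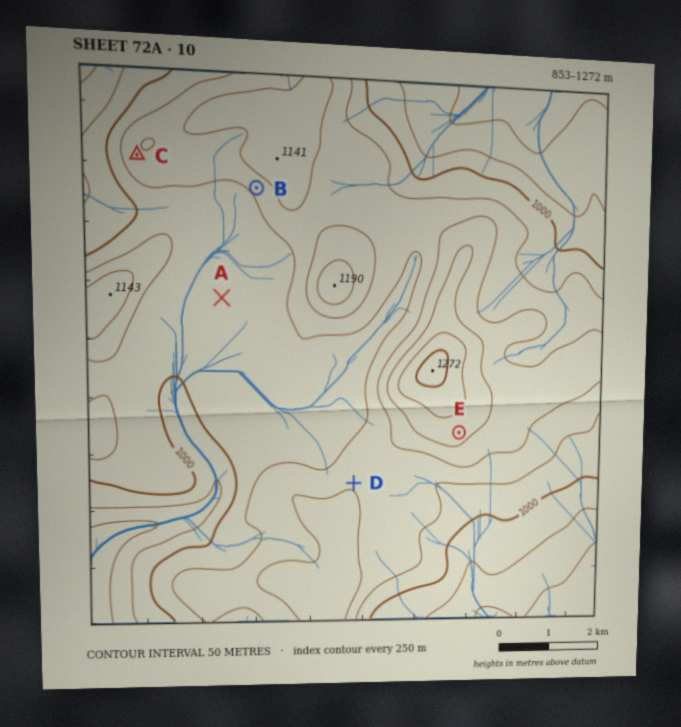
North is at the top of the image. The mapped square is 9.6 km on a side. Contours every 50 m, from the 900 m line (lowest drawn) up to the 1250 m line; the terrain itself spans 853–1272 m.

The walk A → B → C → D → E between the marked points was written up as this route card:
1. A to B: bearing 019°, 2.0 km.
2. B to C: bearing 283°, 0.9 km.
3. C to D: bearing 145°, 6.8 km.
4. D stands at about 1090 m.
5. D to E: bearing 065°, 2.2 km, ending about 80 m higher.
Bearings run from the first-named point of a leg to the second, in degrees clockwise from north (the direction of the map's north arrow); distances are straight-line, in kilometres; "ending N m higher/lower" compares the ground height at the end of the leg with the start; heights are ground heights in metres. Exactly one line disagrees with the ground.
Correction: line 2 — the distance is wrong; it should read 2.2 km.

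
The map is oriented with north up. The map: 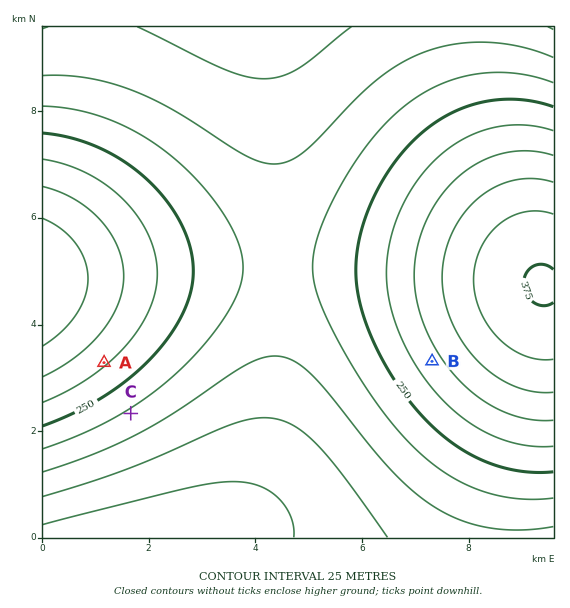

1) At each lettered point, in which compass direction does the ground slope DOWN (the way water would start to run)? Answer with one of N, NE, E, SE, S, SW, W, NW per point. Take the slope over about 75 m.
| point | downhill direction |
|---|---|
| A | SE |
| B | SW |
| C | SE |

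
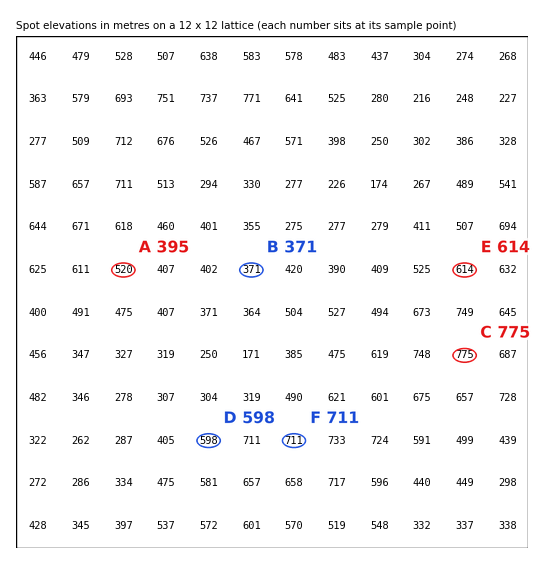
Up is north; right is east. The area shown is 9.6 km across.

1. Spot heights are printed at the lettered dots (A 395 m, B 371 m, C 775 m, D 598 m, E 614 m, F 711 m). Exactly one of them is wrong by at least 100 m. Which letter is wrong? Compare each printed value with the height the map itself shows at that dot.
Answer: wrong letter A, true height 520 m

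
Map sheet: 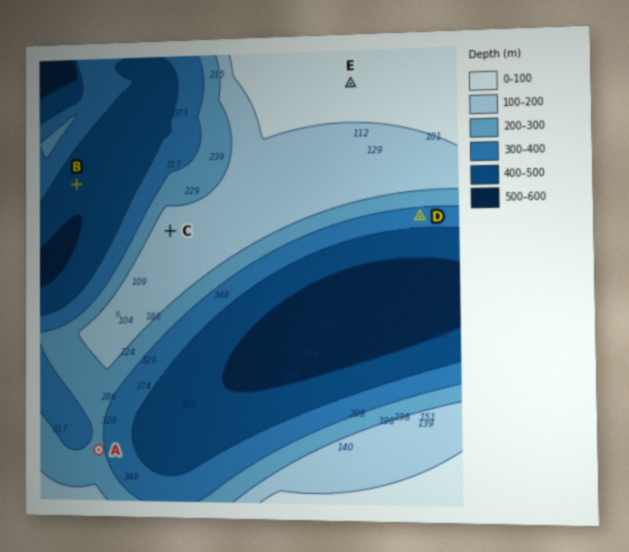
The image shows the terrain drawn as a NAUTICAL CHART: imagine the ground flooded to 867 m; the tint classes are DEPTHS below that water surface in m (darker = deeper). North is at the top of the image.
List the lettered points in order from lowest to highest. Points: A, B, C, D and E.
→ B D A C E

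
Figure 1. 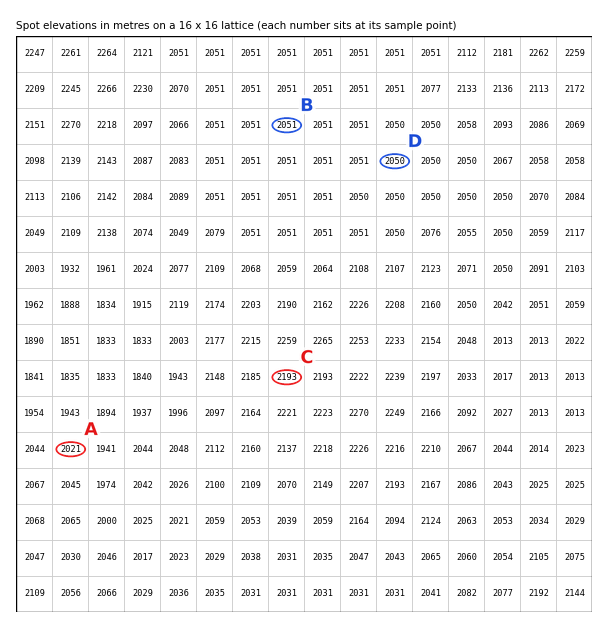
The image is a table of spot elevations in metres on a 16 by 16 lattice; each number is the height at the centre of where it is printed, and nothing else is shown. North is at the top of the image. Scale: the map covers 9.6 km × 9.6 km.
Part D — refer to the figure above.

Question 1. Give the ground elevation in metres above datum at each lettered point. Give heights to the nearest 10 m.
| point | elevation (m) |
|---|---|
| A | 2020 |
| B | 2050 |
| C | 2190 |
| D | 2050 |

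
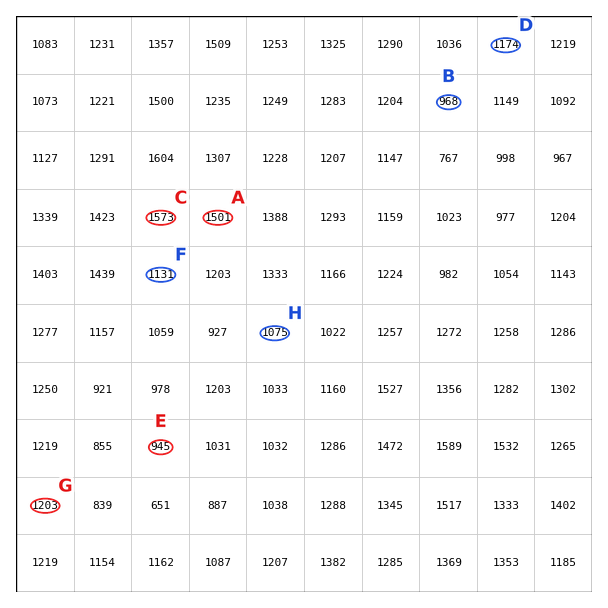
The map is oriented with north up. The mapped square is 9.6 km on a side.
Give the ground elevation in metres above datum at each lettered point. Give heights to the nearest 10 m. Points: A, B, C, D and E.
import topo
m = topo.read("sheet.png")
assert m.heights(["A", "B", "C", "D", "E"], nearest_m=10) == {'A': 1500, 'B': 970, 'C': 1570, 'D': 1170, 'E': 950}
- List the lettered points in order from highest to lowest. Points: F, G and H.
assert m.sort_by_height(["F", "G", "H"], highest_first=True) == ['G', 'F', 'H']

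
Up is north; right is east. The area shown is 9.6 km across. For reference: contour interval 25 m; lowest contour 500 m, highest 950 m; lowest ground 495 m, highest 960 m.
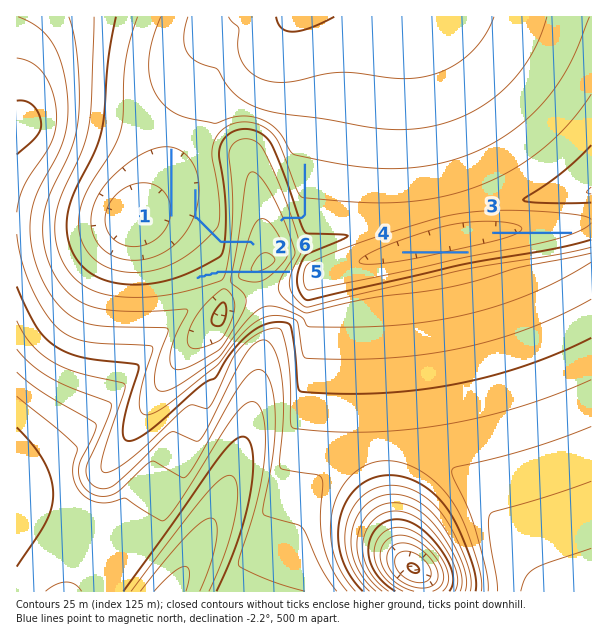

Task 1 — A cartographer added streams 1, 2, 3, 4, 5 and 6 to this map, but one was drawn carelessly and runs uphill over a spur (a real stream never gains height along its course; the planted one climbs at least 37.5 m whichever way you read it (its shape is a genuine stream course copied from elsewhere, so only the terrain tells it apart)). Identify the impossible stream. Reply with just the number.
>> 5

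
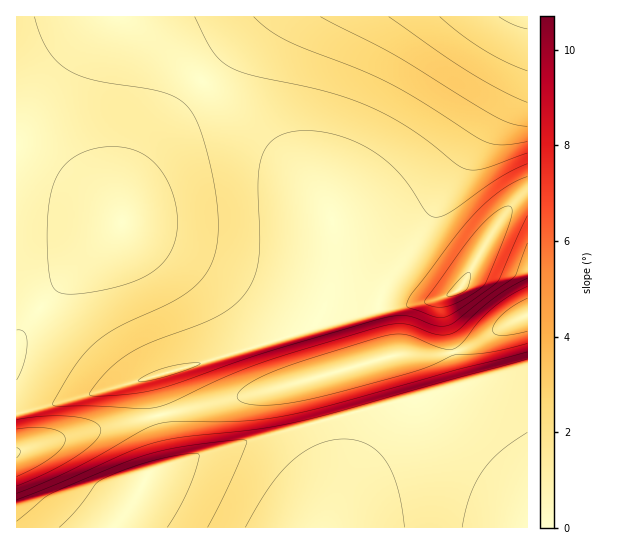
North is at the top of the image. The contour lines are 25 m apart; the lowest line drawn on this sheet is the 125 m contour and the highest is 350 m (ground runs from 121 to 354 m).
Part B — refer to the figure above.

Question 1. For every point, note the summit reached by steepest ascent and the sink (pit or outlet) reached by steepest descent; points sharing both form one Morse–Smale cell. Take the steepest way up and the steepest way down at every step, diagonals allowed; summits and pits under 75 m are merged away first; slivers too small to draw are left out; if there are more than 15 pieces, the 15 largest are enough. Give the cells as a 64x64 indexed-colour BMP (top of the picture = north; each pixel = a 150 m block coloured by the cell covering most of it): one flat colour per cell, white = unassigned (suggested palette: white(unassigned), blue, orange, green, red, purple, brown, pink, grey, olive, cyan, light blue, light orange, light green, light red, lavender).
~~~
<image width="64" height="64" href="data:image/bmp;base64,Qk12CAAAAAAAAHYAAAAoAAAAQAAAAEAAAAABAAQAAAAAAAAIAAATCwAAEwsAABAAAAAAAAAA////ALR3HwAOf/8ALKAsACgn1gC9Z5QAS1aMAMJ34wB/f38AIr28AM++FwDox64AeLv/AIrfmACWmP8A1bDFAEREREREREMzMzMzMzMzMzMzMzMzMzMzMzMzMzMzMzMzREREREREQzMzMzMzMzMzMzMzMzMzMzMzMzMzMzMzMzNEREREREREMzMzMzMzMzMzMzMzMzMzMzMzMzMzMzMzM0RERERERERDMzMzMzMzMzMzMzMzMzMzMzMzMzMzMzMzREREREREREMzMzMzMzMzMzMzMzMzMzMzMzMzMzMzMzRERERERERERDMzMzMzMzMzMzMzMzMzMzMzMzMzMzMzNEREREREREREMzMzMzMzMzMzMzMzMzMzMzMzMzMzMzNEREREREREREREMzMzMzMzMzMzMzMzMzMzMzMzMzMzNEREREREREREREREQzMzMzMzMzMzMzMzMzMzMzMzMzNERERERERERERERERERDMzMzMzMzMzMzMzMzMzMzMzNEREERREREREREREREREREQzMzMzMzMzMzMzMzMzMzNEREQREREURERERERERERERERDMzMzMzMzMzMzMzMzRERERBERERERFEREREREREREREREQzMzMzMzMzMzMzREREREERERERERERREREREREREREREREMzMzMzMzMzREREREQRERERERERERERRERERERERERERERDMzMzMzRERERERBEREREREREREREREUREREREREREREREQzMzREREREREEREREREREREREREREREUREREREREREREREREREREREQRERERERERERERERERERERFERERERERERERERERERERBEREREREREREREREREREREREUREREREREREREREREREERERERERERERERERERERERERERFEREREREREREREREQREREREREREREREREREREREREREREURERERERERERERBERERERERERERERERERERERERERERERFEREREREREREEREREREREREREREREREREREREREREREREREREUREREQREREREREREREREREREREREREREREREREREREREURERBEREREREREREREREREREREREREREREREREREREREUREEREREREREREREREREREREREREREREREREREREREREUQREREREREREREREREREREREREREREREREREREREREREREREREREREREREREREREREREREREREREREREREREREREREREREREREREREREREREREREREREiIiIiIRERERERERERERERERERERERERERERERERERIiIiIiIiIhERERERERERERERERERERERERERERERERIiIiIiIiIiIREREREREREREREREREREREREREREREREiIiIiIiIiIhERERERERERERERERERERERERERERERESIiIiIiIiIiIRERERERERERERERERERERERERERERERIiIiIiIiIiIiEREREREREREREREREREREREREREREREiIiIiIiIiIiIRERERERERERERERERERERERERERERESIiIiIiIiIiIiERERERERERERERERERERERERERERERIiIiIiIiIiIiIREREREREREREREREREREREREREREREiIiIiIiIiIiIiERERERERERERERERERERERERERERESIiIiIiIiIiIiIhERERERERERERERERERERERERERESIiIiIiIiIiIiIiERERERERERERERERERERERERERERIiIiIiIiIiIiIiIhERERERERERERERERERERERERERIiIiIiIiIiIiIiIiIRERERERERERERERERERERERERIiIiIiIiIiIiIiIiIiERERERERERERERERERERERERIiIiIiIiIiIiIiIiIiIRERERERERERERERERERERERIiIiIiIiIiIiIiIiIiIhERERERERERERERERERERERIiIiIiIiIiIiIiIiIiIiERERERERERERERERERERERIiIiIiIiIiIiIiIiIiIiIRERERERERERERERERERERIiIiIiIiIiIiIiIiIiIiIhERERERERERERERERERERIiIiIiIiIiIiIiIiIiIiIiERERERERERERERERERERIiIiIiIiIiIiIiIiIiIiIiIRERERERERERERERERERIiIiIiIiIiIiIiIiIiIiIiIhERERERERERERERERERIiIiIiIiIiIiIiIiIiIiIiIiERERERERERERERERERIiIiIiIiIiIiIiIiIiIiIiIiIRERERERERERERERERIiIiIiIiIiIiIiIiIiIiIiIiIhERERERERERERERERIiIiIiIiIiIiIiIiIiIiIiIiIiERERERERERERERERIiIiIiIiIiIiIiIiIiIiIiIiIiIRERERERERERERERIiIiIiIiIiIiIiIiIiIiIiIiIiIhERERERERERERESIiIiIiIiIiIiIiIiIiIiIiIiIiIiERERERERERERESIiIiIiIiIiIiIiIiIiIiIiIiIiIiIRERERERERERESIiIiIiIiIiIiIiIiIiIiIiIiIiIiIhERERERERERESIiIiIiIiIiIiIiIiIiIiIiIiIiIiIiERERERERERESIiIiIiIiIiIiIiIiIiIiIiIiIiIiIiIREREREREREiIiIiIiIiIiIiIiIiIiIiIiIiIiIiIiIhEREREREREiIiIiIiIiIiIiIiIiIiIiIiIiIiIiIiIi"/>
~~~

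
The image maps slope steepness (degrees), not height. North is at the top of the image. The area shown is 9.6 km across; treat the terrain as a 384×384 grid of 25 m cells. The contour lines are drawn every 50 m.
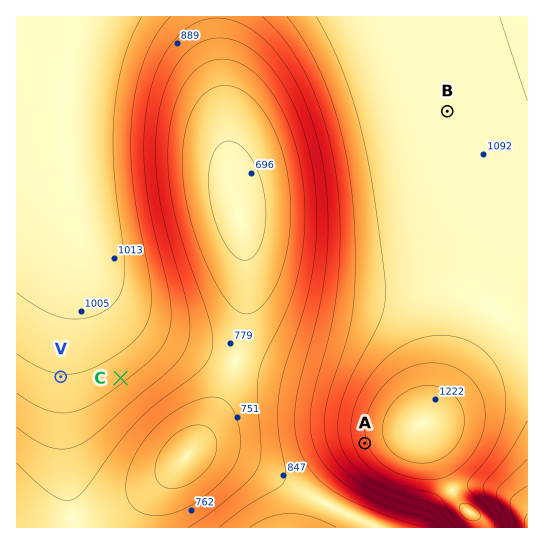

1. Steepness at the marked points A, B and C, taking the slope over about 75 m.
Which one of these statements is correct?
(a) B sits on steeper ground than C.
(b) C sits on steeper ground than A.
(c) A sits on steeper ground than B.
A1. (c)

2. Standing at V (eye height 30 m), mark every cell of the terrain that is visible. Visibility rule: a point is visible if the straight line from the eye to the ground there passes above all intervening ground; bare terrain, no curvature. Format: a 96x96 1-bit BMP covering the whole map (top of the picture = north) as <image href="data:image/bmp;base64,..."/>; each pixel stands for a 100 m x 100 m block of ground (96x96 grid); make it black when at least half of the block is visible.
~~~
<image width="96" height="96" href="data:image/bmp;base64,Qk2+BAAAAAAAAD4AAAAoAAAAYAAAAGAAAAABAAEAAAAAAIAEAAATCwAAEwsAAAIAAAAAAAAA////AAAAAAD//////////wIB+AD//////////gQB+AD//////////BwB+AD///////////wB+AD///////////wA+AD///////////4AAAD///////////4AAAD///////////4AAAD///4H//////8AAAD///gA//////8AAAD///AAf/////8AAAD//8AAH/////8AAAD//8AAD/////8AAAD//4AAB/////8AAAD//wAAB/////8AAAD//wAAA/////+AAAD//gAAA/////+AAAD//gAAAf////+AAAD//gAAAf////+AAAD//gAAAf/////AAAD//gAAAP/////AAAD//gAAAP/////AAAD//gAAAP/////gAAD//wAAAP/////gAAD//wAAAH/////gAAD//4AAAH/////gAAD//4AAAD/////gAAD//8AAAD/////gAAD//8AAAB/////wAAD//+AAAA/////wAAD///AAAAf////wAAD///AAAAf////wAAD///AAAAP////wAAD///gAAAH////gAAD///AAAAD////gAAD///AAAAB////gAAD///AAAAA////gAAD//+AAAAA////wAAD//+AAAAAf///wAAD//8AAAAAP///wAAD//8AAAAAP///wAAD//4AAAAAH///wAAD//wAAAAAD///wAAD//AAAAAAD///4AAD/wAAAAAAB///4AADAAAAAAAAB///8AAAAAAAAAAAA///8AAAAAAAAAAAA///8AAAAAAAAAAAA///8AAAAAAAAAAAAf//8AAAAAAAAAAAAf//8AAAAAAAAAAAAf//8AAAAAAAAAAAAP//8AAAAAAAAAAAAP//8AAAAAAAAAAAAP//4AAAAAAAAAAAAH//4AAAAAAAAAAAAH//4AAAAAAAAAAAAH//4AAAAAAAAAAAAH//wAAAAAAAAAAAAH//wAAAAAAAAAAAAH//wAAAAAAAAAAAAD//wAAAAAAAAAAAAD//gAAAAAAAAAAAAD//gAAAAAAAAAAAAD//gAAAAAAAAAAAAD//gAAAAAAAAAAAAD//gAAAAAAAAAAAAD//AAAAAAAAAAAAAD//AAAAAAAAAAAAAD//AAAAAAAAAAAAAD//AAAAAAAAAAAAAD/+AAAAAAAAAAAAAD/+AAAAAAAAAAAAAB/+AAAAAAAAAAAAAB/+AAAAAAAAAAAAAB/8AAAAAAAAAAAAAB/8AAAAAAAAAAAAAB/8AAAAAAAAAAAAAB/8AAAAAAAAAAAAAB/4AAAAAAAAAAAAAB/4AAAAAAAAAAAAAB/4AAAAAAAAAAAAAB/4AAAAAAAAAAAAAB/wAAAAAAAAAAAAAB/wAAAAAAAAAAAAAB/wAAAAAAAAAAAAAB/gAAAAAAAAAAAAAB/gAAAAAAAAAAAAAB/gAAAAAAAAAAAAAB/AAAAAAAAAAAAAAB/AAAAAAAAAAAAAAB+AAAAAAAAAAAAAAA+AAAAAAAAAAAAAAA+AAAAAAAAAAAAAAAcAAAAAAAAAAAAAAAcAAAAA="/>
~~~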